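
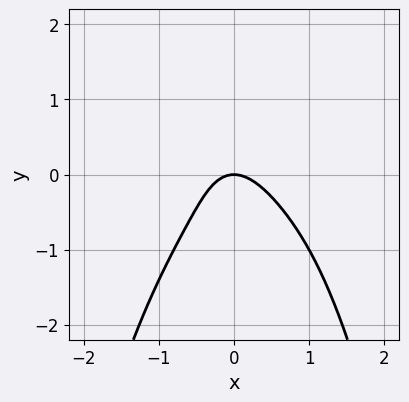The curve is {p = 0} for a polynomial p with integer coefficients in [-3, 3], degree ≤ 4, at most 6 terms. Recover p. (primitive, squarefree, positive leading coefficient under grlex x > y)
2*x^2*y^2 + 2*y^3 + 3*x^2 + x*y + 2*y

deg p = 4. A generic line meets the curve in up to 4 points.
From the visible intercepts: it meets the x-axis at x = 0 (among the integer gridlines); it crosses the y-axis at the gridline y = 0.
Assembling these constraints gives the stated polynomial.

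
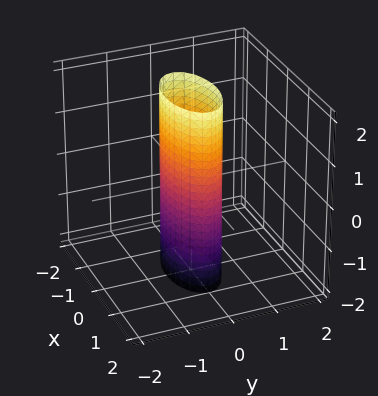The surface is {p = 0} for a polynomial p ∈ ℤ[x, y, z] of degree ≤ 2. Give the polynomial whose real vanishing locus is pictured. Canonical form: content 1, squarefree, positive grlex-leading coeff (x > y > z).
x^2 + 3*y^2 - 1

1. deg p = 2.
2. Symmetries: the x ↦ −x reflection is a symmetry, so x appears only in even powers; the z ↦ −z reflection is a symmetry, so z appears only in even powers; the y ↦ −y reflection is a symmetry, so y appears only in even powers.
3. Reading off the gridlines: among the integer gridlines, it crosses the x-axis at x ∈ {-1, 1}; it misses every integer gridline on the z-axis.
4. Matching integer coefficients to the picture gives p.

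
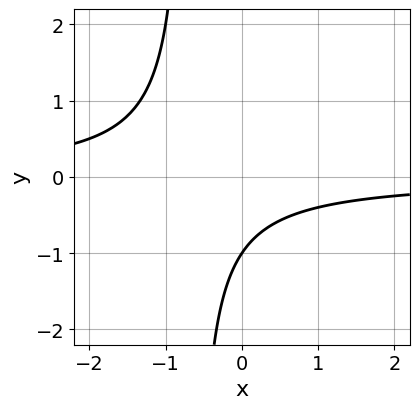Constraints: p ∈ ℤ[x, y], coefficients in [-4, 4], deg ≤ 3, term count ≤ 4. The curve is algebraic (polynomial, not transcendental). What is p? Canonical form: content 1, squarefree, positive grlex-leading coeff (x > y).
1. deg p = 2. No degree-1 curve has this shape.
2. Checking where it meets the axes: it crosses the y-axis at the gridline y = -1; it misses every integer gridline on the x-axis.
3. Fitting integer coefficients to these (and the overall shape) gives p.

3*x*y + 2*y + 2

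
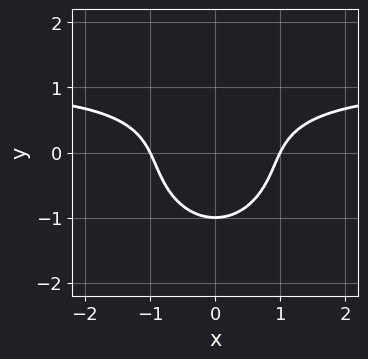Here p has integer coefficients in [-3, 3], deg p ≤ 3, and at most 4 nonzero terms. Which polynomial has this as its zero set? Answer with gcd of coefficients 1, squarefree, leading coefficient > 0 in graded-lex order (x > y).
x^2*y + y^3 - x^2 + 1

First, the degree is 3 — a generic line meets the curve in up to 3 points.
Next, symmetries: mirror symmetry x ↦ −x ⇒ only even powers of x.
Then, checking where it meets the axes: it crosses the y-axis at the gridline y = -1; the x-axis gridline crossings are at x ∈ {-1, 1}.
Finally, the integer polynomial consistent with all of this is the stated p.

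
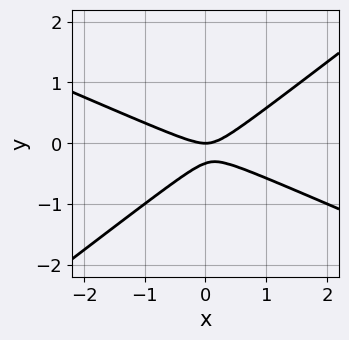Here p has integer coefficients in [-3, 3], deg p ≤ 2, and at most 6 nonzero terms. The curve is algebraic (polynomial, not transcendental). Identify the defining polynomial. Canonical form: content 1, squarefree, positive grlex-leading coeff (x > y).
x^2 + x*y - 3*y^2 - y

1. Degree: no degree-1 curve has this shape, so deg p = 2.
2. From the visible intercepts: one y-axis crossing is at y = 0; one x-axis crossing is at x = 0.
3. These observations pin down the coefficients.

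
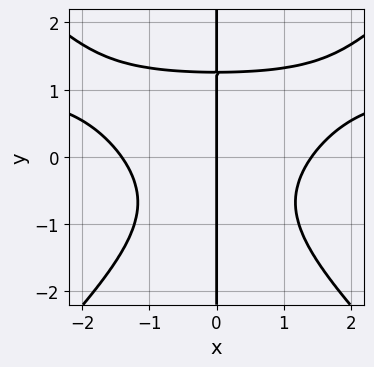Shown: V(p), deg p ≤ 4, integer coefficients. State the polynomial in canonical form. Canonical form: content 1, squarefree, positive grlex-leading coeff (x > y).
1. Degree: no degree-3 curve has this shape, so deg p = 4.
2. Observable constraints: one x-axis crossing is at x = 0; the visible y-axis segment lies entirely on the curve.
3. Fitting integer coefficients to these (and the overall shape) gives p.

x^3*y - x*y^3 - x^3 + 2*x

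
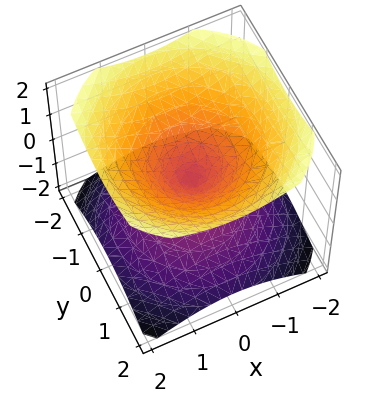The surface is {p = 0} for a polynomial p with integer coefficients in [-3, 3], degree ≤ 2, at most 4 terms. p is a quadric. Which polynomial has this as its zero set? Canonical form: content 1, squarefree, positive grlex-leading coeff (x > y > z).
2*x^2 + 2*y^2 - 3*z^2

First, there are 2 components. Treating them together as one polynomial.
Next, the degree is 2 — two nappes meeting at a single point; a quadric.
Next, symmetries: it's symmetric under z → −z, forcing even powers of z; the z-axis is an axis of rotation, so x and y enter only as x² + y².
Next, reading off the gridlines: it meets the x-axis at x = 0 (among the integer gridlines); one z-axis crossing is at z = 0; one y-axis crossing is at y = 0; a circular section at z = 1 has radius between 1 and 2.
Finally, assembling these constraints gives the stated polynomial.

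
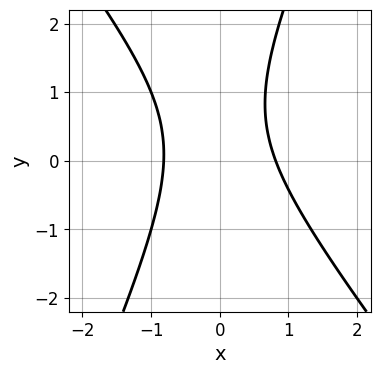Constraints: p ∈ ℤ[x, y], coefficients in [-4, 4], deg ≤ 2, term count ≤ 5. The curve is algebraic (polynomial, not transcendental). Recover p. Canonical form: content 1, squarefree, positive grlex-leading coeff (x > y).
3*x^2 + x*y - y^2 + y - 2

First, the degree is 2 — a generic line meets the curve in up to 2 points.
Next, observable constraints: no y-intercept at any integer in the box.
Finally, assembling these constraints gives the stated polynomial.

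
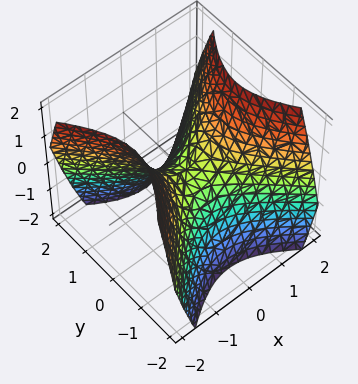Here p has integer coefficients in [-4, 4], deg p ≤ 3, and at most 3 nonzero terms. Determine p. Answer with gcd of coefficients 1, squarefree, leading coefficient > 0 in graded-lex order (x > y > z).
First, deg p = 2. A hyperbolic paraboloid; a quadric.
Then, symmetries: mirror symmetry x ↦ −x ⇒ only even powers of x; the y ↦ −y reflection is a symmetry, so y appears only in even powers.
Next, against the integer gridlines: one z-axis crossing is at z = 0; one y-axis crossing is at y = 0.
Finally, the integer polynomial consistent with all of this is the stated p.

x^2 - y^2 - z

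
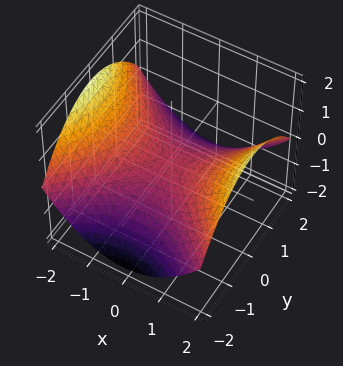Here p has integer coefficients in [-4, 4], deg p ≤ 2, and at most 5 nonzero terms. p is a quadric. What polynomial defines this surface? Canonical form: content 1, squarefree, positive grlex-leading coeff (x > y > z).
1. deg p = 2. A saddle surface; a quadric.
2. Symmetries: it's symmetric under x → −x, forcing even powers of x; the y ↦ −y reflection is a symmetry, so y appears only in even powers.
3. Checking where it meets the axes: it meets the z-axis at z = 0 (among the integer gridlines); one x-axis crossing is at x = 0; one y-axis crossing is at y = 0.
4. Matching integer coefficients to the picture gives p.

x^2 - y^2 - 3*z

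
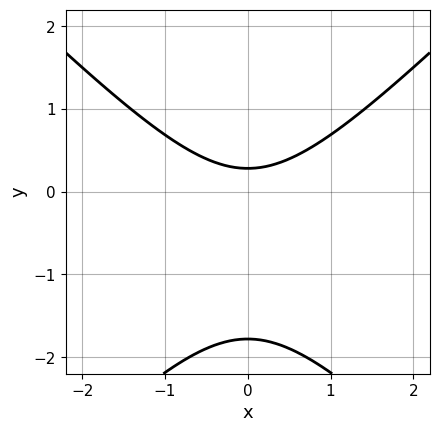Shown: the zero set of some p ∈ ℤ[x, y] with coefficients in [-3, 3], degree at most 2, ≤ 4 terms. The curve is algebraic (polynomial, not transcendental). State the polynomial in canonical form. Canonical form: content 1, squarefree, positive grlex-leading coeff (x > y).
2*x^2 - 2*y^2 - 3*y + 1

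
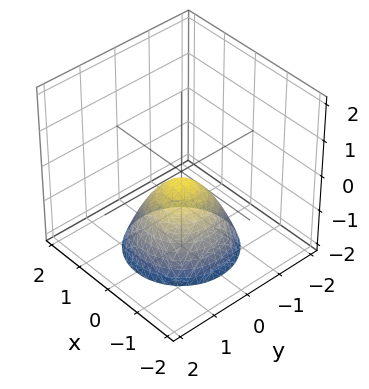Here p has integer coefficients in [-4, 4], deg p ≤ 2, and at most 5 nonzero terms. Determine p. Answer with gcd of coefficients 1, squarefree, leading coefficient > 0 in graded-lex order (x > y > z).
3*x^2 + 3*y^2 + 3*z + 1

(a) deg p = 2.
(b) Symmetries: rotational symmetry about the z-axis ⇒ p depends on x, y only through x² + y².
(c) Checking where it meets the axes: a circular section at z = -1 has radius between 0 and 1; no y-intercept at any integer in the box; no x-intercept at any integer in the box.
(d) Solving for integer coefficients yields p as stated.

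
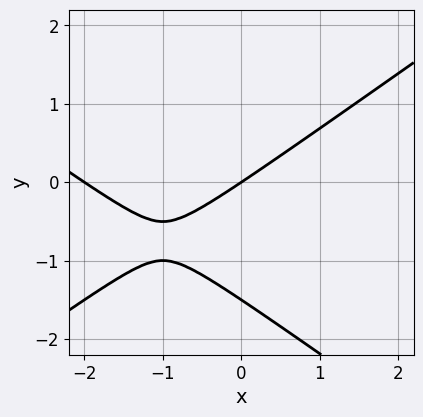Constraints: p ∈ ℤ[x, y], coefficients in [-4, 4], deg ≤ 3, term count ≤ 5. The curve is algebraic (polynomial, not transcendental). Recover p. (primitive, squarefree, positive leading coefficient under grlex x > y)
x^2 - 2*y^2 + 2*x - 3*y

1. The degree is 2 — the shape is more complex than any degree-1 curve.
2. Against the integer gridlines: one y-axis crossing is at y = 0; among the integer gridlines, it crosses the x-axis at x ∈ {-2, 0}.
3. These observations pin down the coefficients.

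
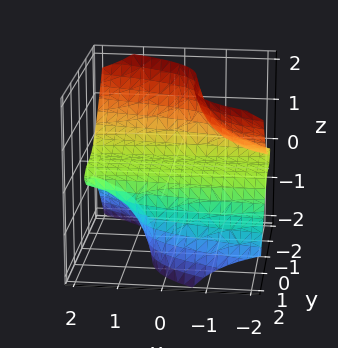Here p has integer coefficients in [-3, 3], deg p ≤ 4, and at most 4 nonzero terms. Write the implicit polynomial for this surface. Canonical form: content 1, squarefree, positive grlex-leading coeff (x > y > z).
3*x*z^2 + 2*y^3 + 3*z

First, deg p = 3. No degree-2 surface has this shape.
Next, checking where it meets the axes: every point of the x-axis in the box is on the surface; one z-axis crossing is at z = 0; it crosses the y-axis at the gridline y = 0.
Finally, these observations pin down the coefficients.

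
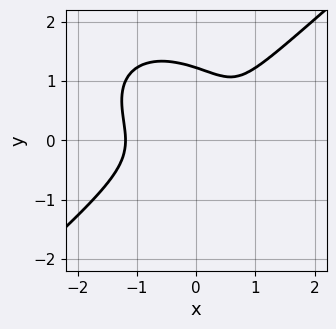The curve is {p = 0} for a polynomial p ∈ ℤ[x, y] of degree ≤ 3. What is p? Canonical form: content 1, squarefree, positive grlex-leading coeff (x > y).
1. Degree: the shape is more complex than any degree-2 curve, so deg p = 3.
2. The integer polynomial consistent with all of this is the stated p.

2*x^3 - 3*y^3 + 3*y^2 - 2*x + 1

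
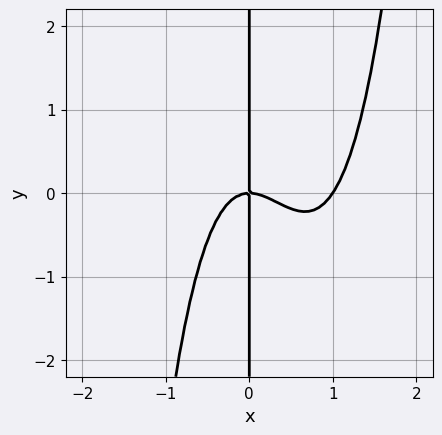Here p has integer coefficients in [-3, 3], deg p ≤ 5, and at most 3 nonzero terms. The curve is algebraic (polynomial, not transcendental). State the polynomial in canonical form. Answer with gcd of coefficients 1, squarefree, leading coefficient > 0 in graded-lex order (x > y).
3*x^4 - 3*x^3 - 2*x*y

(a) Degree: no degree-3 curve has this shape, so deg p = 4.
(b) Checking where it meets the axes: every point of the y-axis in the box is on the curve; the x-axis gridline crossings are at x ∈ {0, 1}.
(c) The integer polynomial consistent with all of this is the stated p.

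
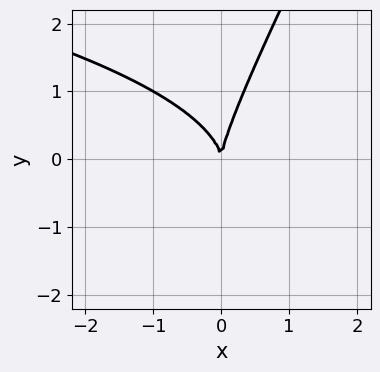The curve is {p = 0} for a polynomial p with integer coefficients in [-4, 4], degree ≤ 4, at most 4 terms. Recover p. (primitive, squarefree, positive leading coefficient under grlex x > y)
2*x*y^2 - y^3 + 3*x^2

First, degree: the shape is more complex than any degree-2 curve, so deg p = 3.
Then, from the visible intercepts: it meets the x-axis at x = 0 (among the integer gridlines); it crosses the y-axis at the gridline y = 0.
Finally, these observations pin down the coefficients.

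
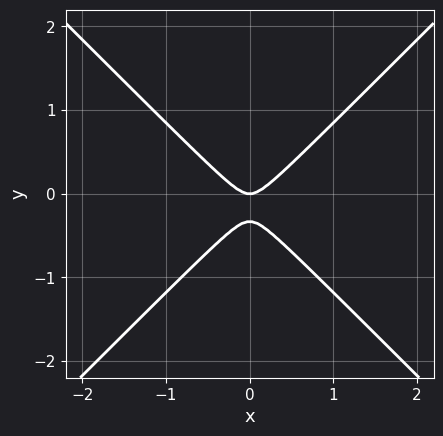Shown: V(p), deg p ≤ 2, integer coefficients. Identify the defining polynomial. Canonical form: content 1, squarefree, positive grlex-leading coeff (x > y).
1. deg p = 2.
2. Symmetries: mirror symmetry x ↦ −x ⇒ only even powers of x.
3. From the axis intercepts and sections: one y-axis crossing is at y = 0; one x-axis crossing is at x = 0.
4. Together with the visible shape, these determine p as stated.

3*x^2 - 3*y^2 - y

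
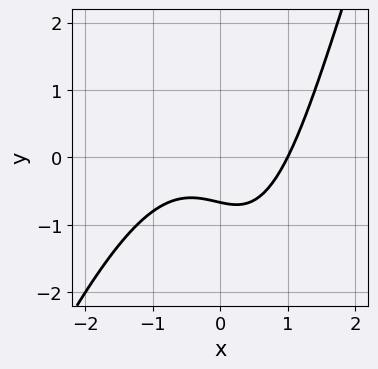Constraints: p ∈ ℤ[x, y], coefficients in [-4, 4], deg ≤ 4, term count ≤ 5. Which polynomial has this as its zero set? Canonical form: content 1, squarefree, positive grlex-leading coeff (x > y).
2*x^3 - x^2*y + x*y - 3*y - 2

First, degree: a generic line meets the curve in up to 3 points, so deg p = 3.
Then, observable constraints: one x-axis crossing is at x = 1.
Finally, assembling these constraints gives the stated polynomial.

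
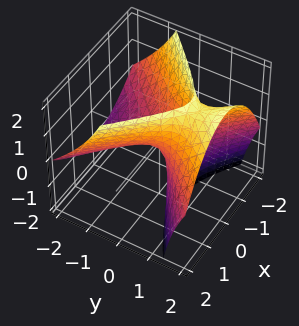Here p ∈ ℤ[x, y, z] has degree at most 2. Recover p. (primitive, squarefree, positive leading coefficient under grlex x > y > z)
deg p = 2.
Reading off the gridlines: one x-axis crossing is at x = 0; it meets the z-axis at z = 0 (among the integer gridlines); it crosses the y-axis at the gridline y = 0.
These observations pin down the coefficients.

2*x^2 - 2*y^2 + 3*y*z - 2*z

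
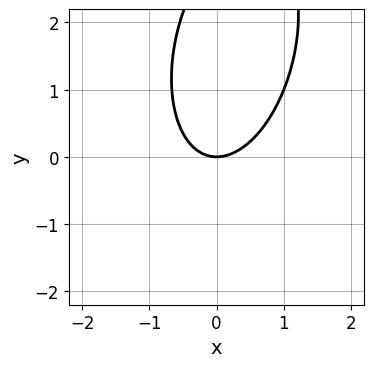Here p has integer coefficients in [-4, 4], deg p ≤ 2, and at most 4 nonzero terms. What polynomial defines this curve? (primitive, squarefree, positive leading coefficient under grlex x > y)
3*x^2 - x*y + y^2 - 3*y

deg p = 2. The shape is more complex than any degree-1 curve.
Checking where it meets the axes: it meets the x-axis at x = 0 (among the integer gridlines); it meets the y-axis at y = 0 (among the integer gridlines).
Together with the visible shape, these determine p as stated.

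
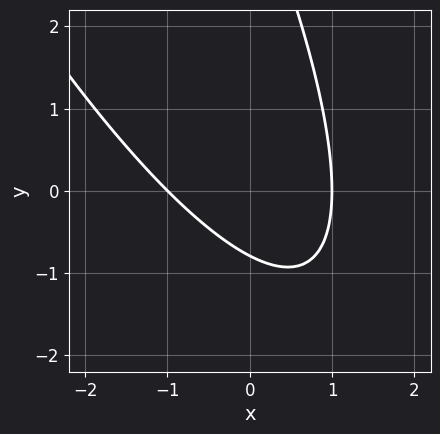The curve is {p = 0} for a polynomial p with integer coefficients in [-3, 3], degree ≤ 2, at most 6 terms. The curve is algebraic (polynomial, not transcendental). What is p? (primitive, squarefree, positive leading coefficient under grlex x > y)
3*x^2 + 3*x*y + y^2 - 3*y - 3

(a) deg p = 2.
(b) Observable constraints: the x-axis gridline crossings are at x ∈ {-1, 1}.
(c) The integer polynomial consistent with all of this is the stated p.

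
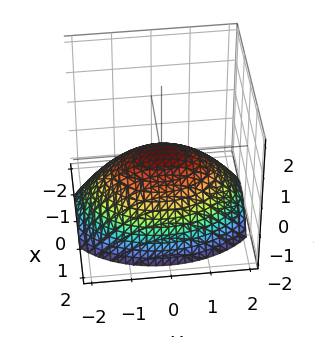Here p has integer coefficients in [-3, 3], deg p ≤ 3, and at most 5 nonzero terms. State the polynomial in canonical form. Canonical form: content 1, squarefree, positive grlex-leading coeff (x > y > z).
(a) The degree is 2 — a single bowl opening along one axis; a quadric.
(b) Symmetries: mirror symmetry x ↦ −x ⇒ only even powers of x; mirror symmetry y ↦ −y ⇒ only even powers of y.
(c) Reading off the gridlines: it crosses the x-axis at the gridline x = 0; it crosses the z-axis at the gridline z = 0; one y-axis crossing is at y = 0.
(d) Together with the visible shape, these determine p as stated.

2*x^2 + y^2 + 3*z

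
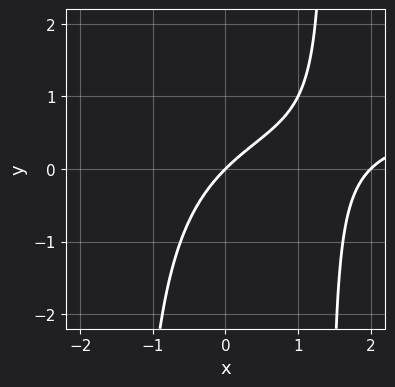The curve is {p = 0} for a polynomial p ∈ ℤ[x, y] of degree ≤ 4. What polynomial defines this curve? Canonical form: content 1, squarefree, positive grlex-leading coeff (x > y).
x^2*y - x^2 + 2*x - 2*y

First, deg p = 3. No degree-2 curve has this shape.
Then, from the visible intercepts: one y-axis crossing is at y = 0; among the integer gridlines, it crosses the x-axis at x ∈ {0, 2}.
Finally, fitting integer coefficients to these (and the overall shape) gives p.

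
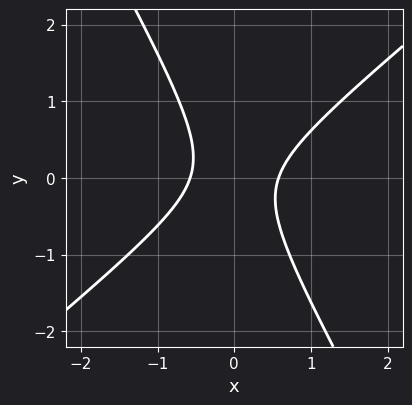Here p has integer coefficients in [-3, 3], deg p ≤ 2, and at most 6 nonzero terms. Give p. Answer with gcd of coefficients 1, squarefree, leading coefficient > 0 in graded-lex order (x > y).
3*x^2 - 2*x*y - 2*y^2 - 1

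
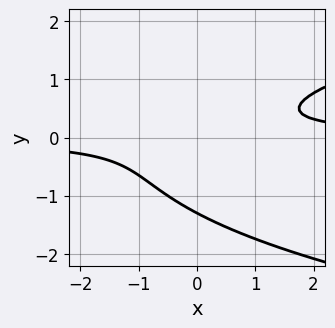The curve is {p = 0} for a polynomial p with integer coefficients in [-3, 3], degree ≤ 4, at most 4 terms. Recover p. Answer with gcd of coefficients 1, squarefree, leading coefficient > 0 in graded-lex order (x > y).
(a) deg p = 3. The shape is more complex than any degree-2 curve.
(b) Reading off the gridlines: no x-intercept at any integer in the box.
(c) Putting this together gives p.

2*y^3 - 2*x*y + 2*y^2 + 1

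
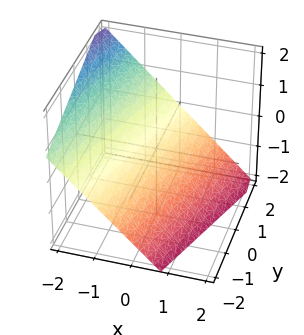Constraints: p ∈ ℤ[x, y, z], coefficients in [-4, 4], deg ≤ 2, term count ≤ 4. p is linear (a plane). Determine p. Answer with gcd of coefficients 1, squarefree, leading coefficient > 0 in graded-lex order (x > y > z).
3*x - y + 3*z + 2

(a) deg p = 1.
(b) Reading off the gridlines: it crosses the y-axis at the gridline y = 2.
(c) Matching integer coefficients to the picture gives p.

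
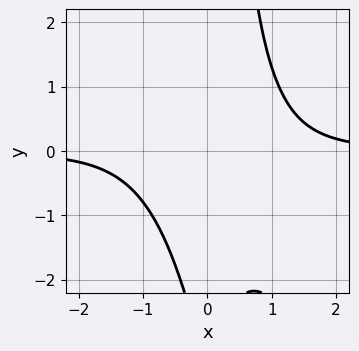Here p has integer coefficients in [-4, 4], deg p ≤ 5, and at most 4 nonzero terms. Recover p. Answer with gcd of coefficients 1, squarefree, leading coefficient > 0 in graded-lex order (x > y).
1. The degree is 4 — no degree-3 curve has this shape.
2. Checking where it meets the axes: no x-intercept at any integer in the box; the curve avoids every integer y-axis point in the box.
3. Putting this together gives p.

2*x^3*y + x^2*y^2 - y - 3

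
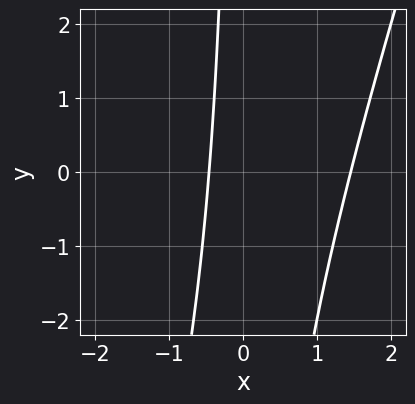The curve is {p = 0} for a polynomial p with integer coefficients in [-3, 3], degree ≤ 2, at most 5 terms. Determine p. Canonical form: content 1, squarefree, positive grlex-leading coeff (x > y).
1. The degree is 2 — no degree-1 curve has this shape.
2. Checking where it meets the axes: no y-intercept at any integer in the box.
3. Assembling these constraints gives the stated polynomial.

3*x^2 - x*y - 3*x - 2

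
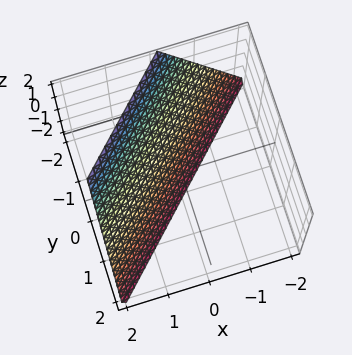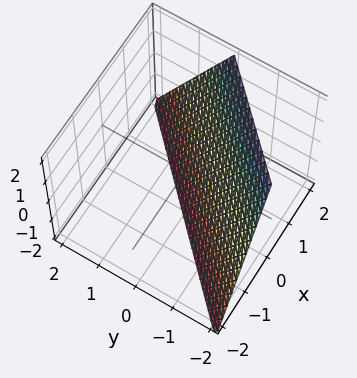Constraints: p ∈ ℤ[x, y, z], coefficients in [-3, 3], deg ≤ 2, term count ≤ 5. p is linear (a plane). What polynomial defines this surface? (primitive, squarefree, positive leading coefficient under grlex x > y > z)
(a) The degree is 1 — every cross-section is a straight line — this is a plane.
(b) Checking where it meets the axes: one x-axis crossing is at x = 1; it crosses the y-axis at the gridline y = -1; it meets the z-axis at z = -2 (among the integer gridlines).
(c) These observations pin down the coefficients.

2*x - 2*y - z - 2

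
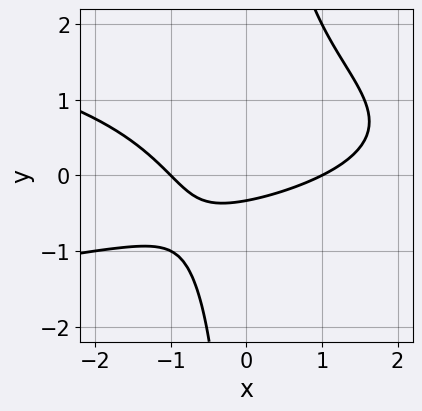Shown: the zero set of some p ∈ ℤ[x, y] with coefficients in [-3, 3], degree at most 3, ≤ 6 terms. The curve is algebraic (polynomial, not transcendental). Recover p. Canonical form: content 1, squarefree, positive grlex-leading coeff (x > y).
2*x*y^2 + x^2 - x*y - 3*y - 1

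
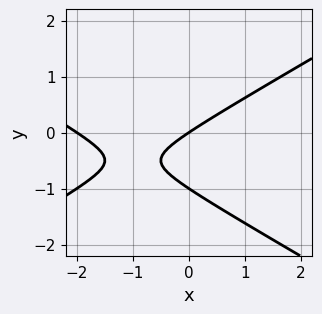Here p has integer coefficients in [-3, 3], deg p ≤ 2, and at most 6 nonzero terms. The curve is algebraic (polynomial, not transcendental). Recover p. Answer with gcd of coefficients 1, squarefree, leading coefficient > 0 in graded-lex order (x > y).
x^2 - 3*y^2 + 2*x - 3*y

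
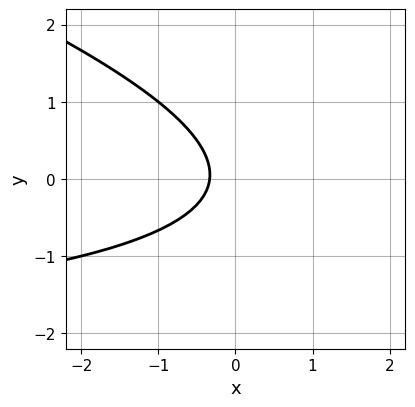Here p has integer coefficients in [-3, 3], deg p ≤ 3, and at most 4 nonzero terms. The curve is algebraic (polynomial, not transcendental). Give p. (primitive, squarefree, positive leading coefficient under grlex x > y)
First, degree: the shape is more complex than any degree-1 curve, so deg p = 2.
Then, reading off the gridlines: no y-intercept at any integer in the box.
Finally, fitting integer coefficients to these (and the overall shape) gives p.

x*y + 3*y^2 + 3*x + 1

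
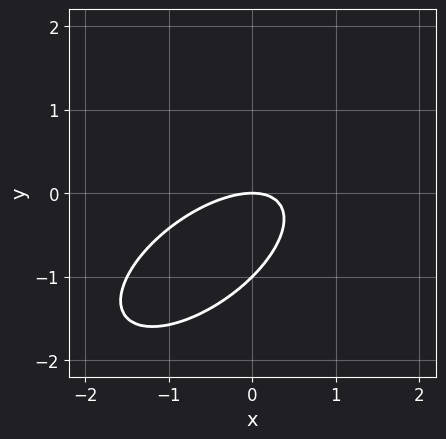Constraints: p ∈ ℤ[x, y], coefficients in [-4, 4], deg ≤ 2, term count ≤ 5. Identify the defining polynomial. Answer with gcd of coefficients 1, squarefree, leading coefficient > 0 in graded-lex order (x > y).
2*x^2 - 3*x*y + 3*y^2 + 3*y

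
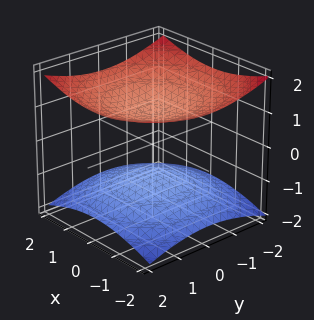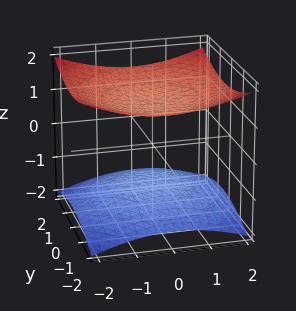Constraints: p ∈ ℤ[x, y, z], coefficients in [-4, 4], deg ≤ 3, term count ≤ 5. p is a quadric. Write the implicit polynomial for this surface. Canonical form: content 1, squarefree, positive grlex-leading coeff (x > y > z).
x^2 + y^2 - 3*z^2 + 3

1. I count 2 distinct pieces. Treating them together as one polynomial.
2. deg p = 2. Two sheets facing apart; a quadric.
3. Symmetries: mirror symmetry z ↦ −z ⇒ only even powers of z; every cross-section ⟂ z is a circle, so x, y appear only via x² + y².
4. Checking where it meets the axes: no y-intercept at any integer in the box; the z-axis gridline crossings are at z ∈ {-1, 1}.
5. Matching integer coefficients to the picture gives p.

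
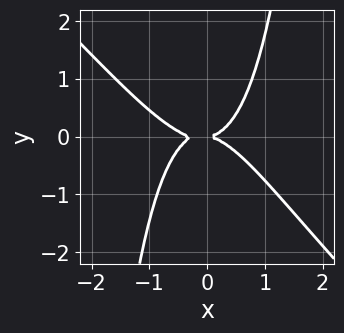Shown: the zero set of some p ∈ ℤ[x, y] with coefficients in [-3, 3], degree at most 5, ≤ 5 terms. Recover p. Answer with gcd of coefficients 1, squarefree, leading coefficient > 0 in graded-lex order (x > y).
The degree is 4 — a generic line meets the curve in up to 4 points.
From the axis intercepts and sections: it crosses the y-axis at the gridline y = 0; it meets the x-axis at x = 0 (among the integer gridlines).
Putting this together gives p.

3*x^4 + 3*x^3*y + x^3 - 3*y^2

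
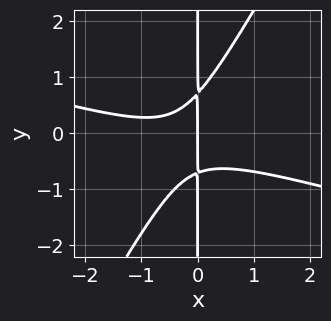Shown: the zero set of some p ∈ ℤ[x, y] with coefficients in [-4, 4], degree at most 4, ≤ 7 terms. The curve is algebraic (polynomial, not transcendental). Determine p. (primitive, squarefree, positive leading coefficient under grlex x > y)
1. The degree is 3 — no degree-2 curve has this shape.
2. Checking where it meets the axes: it meets the x-axis at x = 0 (among the integer gridlines); the visible y-axis segment lies entirely on the curve.
3. Together with the visible shape, these determine p as stated.

x^3 + 3*x^2*y - 2*x*y^2 + x^2 + x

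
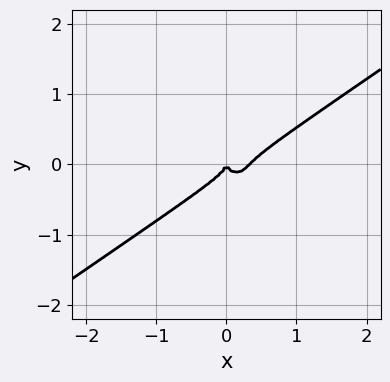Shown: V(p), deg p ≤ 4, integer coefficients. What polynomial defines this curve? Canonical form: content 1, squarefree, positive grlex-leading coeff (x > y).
3*x^3 - 3*x^2*y - 3*y^3 - x^2

1. deg p = 3. The shape is more complex than any degree-2 curve.
2. Against the integer gridlines: it meets the x-axis at x = 0 (among the integer gridlines); one y-axis crossing is at y = 0.
3. These observations pin down the coefficients.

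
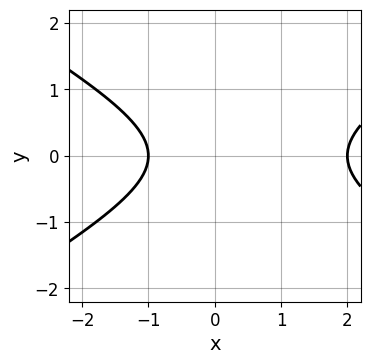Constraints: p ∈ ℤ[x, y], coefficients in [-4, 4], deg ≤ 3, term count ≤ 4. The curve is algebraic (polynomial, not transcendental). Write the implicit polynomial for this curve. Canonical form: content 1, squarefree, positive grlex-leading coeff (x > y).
1. The degree is 2 — a generic line meets the curve in up to 2 points.
2. Symmetries: mirror symmetry y ↦ −y ⇒ only even powers of y.
3. Reading off the gridlines: the curve avoids every integer y-axis point in the box; the x-axis gridline crossings are at x ∈ {-1, 2}.
4. Solving for integer coefficients yields p as stated.

x^2 - 3*y^2 - x - 2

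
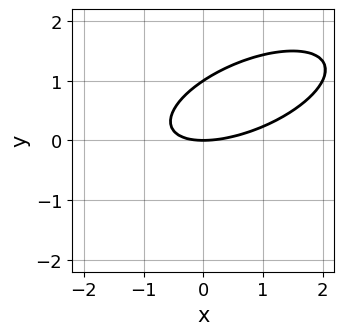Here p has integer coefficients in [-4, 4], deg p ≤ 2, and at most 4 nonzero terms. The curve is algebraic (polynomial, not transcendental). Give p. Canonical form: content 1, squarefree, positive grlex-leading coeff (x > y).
x^2 - 2*x*y + 3*y^2 - 3*y

First, deg p = 2. No degree-1 curve has this shape.
Then, from the visible intercepts: one x-axis crossing is at x = 0; the y-axis gridline crossings are at y ∈ {0, 1}.
Finally, fitting integer coefficients to these (and the overall shape) gives p.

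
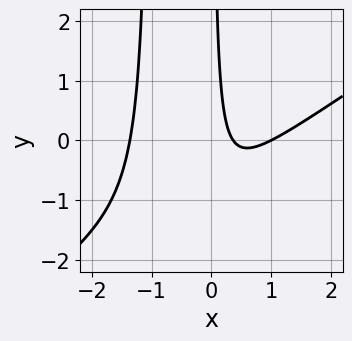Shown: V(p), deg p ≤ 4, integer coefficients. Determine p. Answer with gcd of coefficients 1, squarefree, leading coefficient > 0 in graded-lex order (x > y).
(a) deg p = 3. No degree-2 curve has this shape.
(b) From the axis intercepts and sections: one x-axis crossing is at x = 1; it misses every integer gridline on the y-axis.
(c) Together with the visible shape, these determine p as stated.

2*x^3 - 3*x^2*y - 3*x*y - 3*x + 1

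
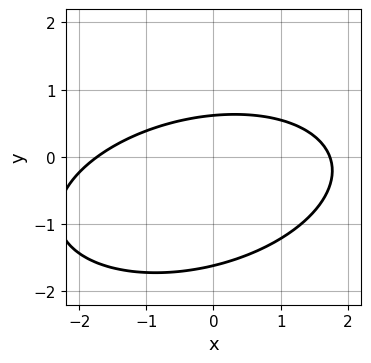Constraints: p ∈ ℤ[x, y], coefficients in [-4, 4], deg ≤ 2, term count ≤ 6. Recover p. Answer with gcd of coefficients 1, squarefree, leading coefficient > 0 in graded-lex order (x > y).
1. Degree: a generic line meets the curve in up to 2 points, so deg p = 2.
2. Matching integer coefficients to the picture gives p.

x^2 - x*y + 3*y^2 + 3*y - 3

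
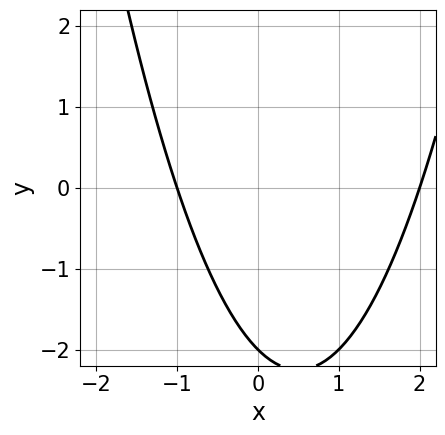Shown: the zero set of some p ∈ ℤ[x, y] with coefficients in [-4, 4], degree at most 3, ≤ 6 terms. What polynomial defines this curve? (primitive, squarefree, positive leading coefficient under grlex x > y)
x^2 - x - y - 2

(a) The degree is 2 — the shape is more complex than any degree-1 curve.
(b) Checking where it meets the axes: it crosses the y-axis at the gridline y = -2; the x-axis gridline crossings are at x ∈ {-1, 2}.
(c) Fitting integer coefficients to these (and the overall shape) gives p.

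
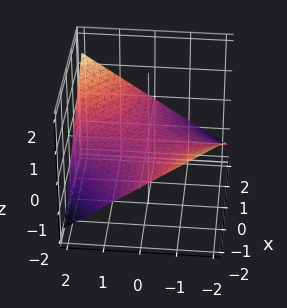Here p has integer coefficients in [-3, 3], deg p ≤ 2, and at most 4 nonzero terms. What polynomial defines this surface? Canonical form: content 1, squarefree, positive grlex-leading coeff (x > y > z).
(a) Degree: a saddle surface; a quadric, so deg p = 2.
(b) Checking where it meets the axes: it crosses the z-axis at the gridline z = 0; the visible y-axis segment lies entirely on the surface.
(c) Matching integer coefficients to the picture gives p. Check: (2, 0, 0) on the x-axis lies on the surface, and p(2, 0, 0) = 0. ✓

x*y - 3*z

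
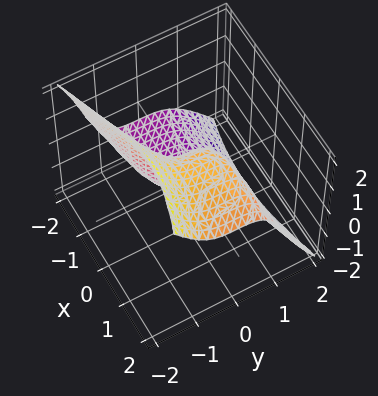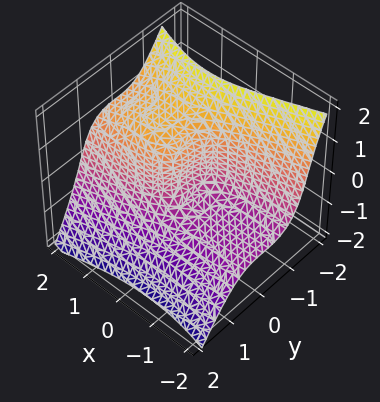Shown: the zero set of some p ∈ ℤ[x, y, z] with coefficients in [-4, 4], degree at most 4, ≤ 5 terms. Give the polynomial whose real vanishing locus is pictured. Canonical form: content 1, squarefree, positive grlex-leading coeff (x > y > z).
1. The degree is 3 — the shape is more complex than any degree-2 surface.
2. Observable constraints: it crosses the y-axis at the gridline y = 0; it crosses the x-axis at the gridline x = 0; the z-axis gridline crossings are at z ∈ {0, 1}.
3. Fitting integer coefficients to these (and the overall shape) gives p.

x^2*z + 3*y^3 + z^3 - z^2 - 2*x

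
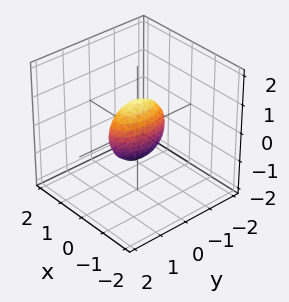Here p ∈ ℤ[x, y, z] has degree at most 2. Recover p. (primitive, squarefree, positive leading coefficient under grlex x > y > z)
3*x^2 + y^2 + z^2 - 1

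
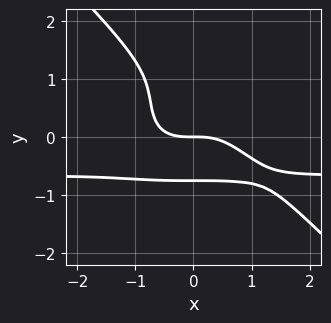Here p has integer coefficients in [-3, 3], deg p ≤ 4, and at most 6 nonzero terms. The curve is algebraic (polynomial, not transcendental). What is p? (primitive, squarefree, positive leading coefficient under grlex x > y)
3*x^3*y + 3*y^4 + 2*x^3 - 3*y^3 + 3*y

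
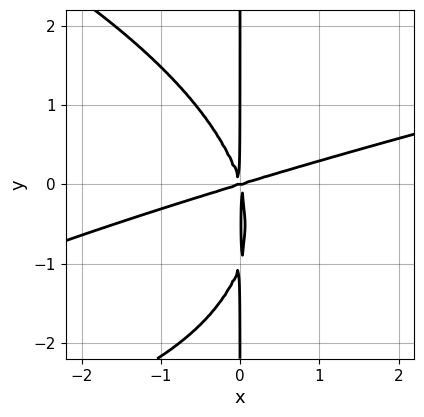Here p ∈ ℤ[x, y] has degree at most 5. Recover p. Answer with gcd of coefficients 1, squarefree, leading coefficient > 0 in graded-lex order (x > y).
x*y^3 - x^3 + 3*x^2*y + x*y^2

deg p = 4. The shape is more complex than any degree-3 curve.
Checking where it meets the axes: every point of the y-axis in the box is on the curve; it crosses the x-axis at the gridline x = 0.
Together with the visible shape, these determine p as stated.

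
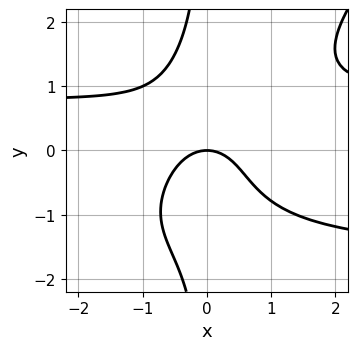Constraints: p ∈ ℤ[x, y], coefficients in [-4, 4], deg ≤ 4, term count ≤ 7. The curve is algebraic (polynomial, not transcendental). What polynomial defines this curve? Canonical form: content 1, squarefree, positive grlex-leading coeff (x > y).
2*x^2*y^2 - 2*x*y^3 + 2*x^2*y - 3*x^2 - 3*y

First, the degree is 4 — a generic line meets the curve in up to 4 points.
Next, against the integer gridlines: it crosses the x-axis at the gridline x = 0; one y-axis crossing is at y = 0.
Finally, solving for integer coefficients yields p as stated.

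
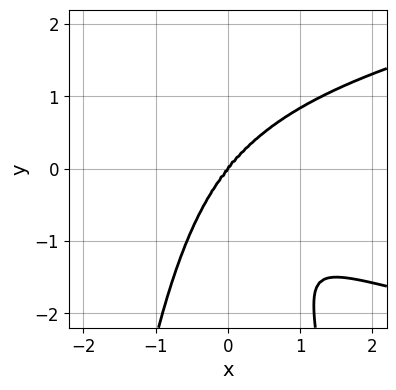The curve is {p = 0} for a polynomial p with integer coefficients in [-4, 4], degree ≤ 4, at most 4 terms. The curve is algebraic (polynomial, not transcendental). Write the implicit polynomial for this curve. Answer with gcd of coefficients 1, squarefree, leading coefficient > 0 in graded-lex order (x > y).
(a) deg p = 4. No degree-3 curve has this shape.
(b) From the axis intercepts and sections: it meets the x-axis at x = 0 (among the integer gridlines); one y-axis crossing is at y = 0.
(c) Matching integer coefficients to the picture gives p.

2*x^2*y^2 - 2*x^3 + y^3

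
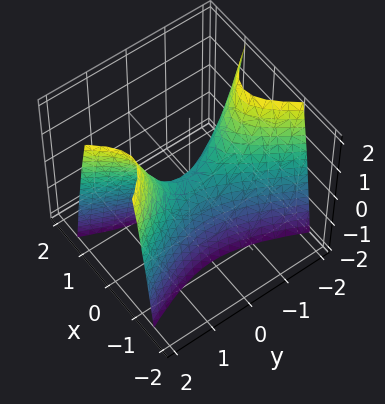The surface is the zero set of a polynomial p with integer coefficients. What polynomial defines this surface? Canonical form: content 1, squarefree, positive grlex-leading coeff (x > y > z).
First, the degree is 2 — a saddle surface; a quadric.
Next, symmetries: mirror symmetry y ↦ −y ⇒ only even powers of y; mirror symmetry x ↦ −x ⇒ only even powers of x.
Next, checking where it meets the axes: one y-axis crossing is at y = 0; it meets the z-axis at z = 0 (among the integer gridlines); it meets the x-axis at x = 0 (among the integer gridlines).
Finally, assembling these constraints gives the stated polynomial.

3*x^2 - y^2 + z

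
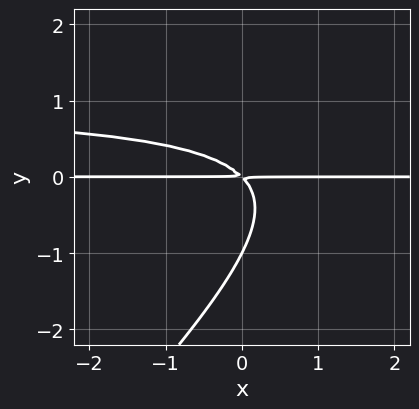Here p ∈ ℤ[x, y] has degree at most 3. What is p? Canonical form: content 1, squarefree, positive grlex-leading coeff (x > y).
First, deg p = 3. A generic line meets the curve in up to 3 points.
Then, checking where it meets the axes: it crosses the y-axis at the gridline y = -1; every point of the x-axis in the box is on the curve.
Finally, fitting integer coefficients to these (and the overall shape) gives p.

x*y^2 - y^3 - x*y - y^2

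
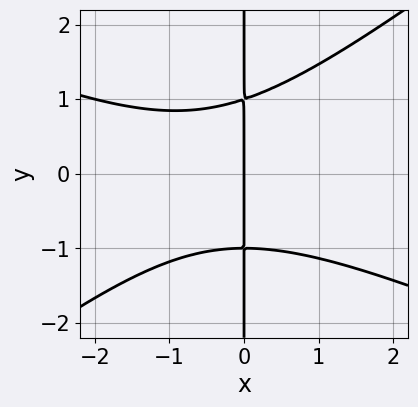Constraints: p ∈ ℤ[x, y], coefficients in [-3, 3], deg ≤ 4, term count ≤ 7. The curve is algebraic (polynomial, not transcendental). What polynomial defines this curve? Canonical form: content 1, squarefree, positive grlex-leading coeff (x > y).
x^3 + x^2*y - 3*x*y^2 + x^2 + 3*x

1. deg p = 3.
2. Checking where it meets the axes: one x-axis crossing is at x = 0; the visible y-axis segment lies entirely on the curve.
3. Assembling these constraints gives the stated polynomial.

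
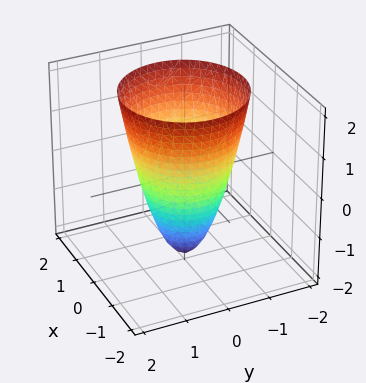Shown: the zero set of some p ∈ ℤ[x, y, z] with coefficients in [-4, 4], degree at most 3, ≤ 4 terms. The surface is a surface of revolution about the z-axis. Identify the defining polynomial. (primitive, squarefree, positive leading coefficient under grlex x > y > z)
1. The degree is 2 — no degree-1 surface has this shape.
2. Symmetries: the z-axis is an axis of rotation, so x and y enter only as x² + y².
3. Reading off the gridlines: among the integer gridlines, it crosses the y-axis at y ∈ {-1, 1}; one z-axis crossing is at z = -2; a circular section at z = 0 has radius exactly 1; the x-axis gridline crossings are at x ∈ {-1, 1}.
4. These observations pin down the coefficients.

2*x^2 + 2*y^2 - z - 2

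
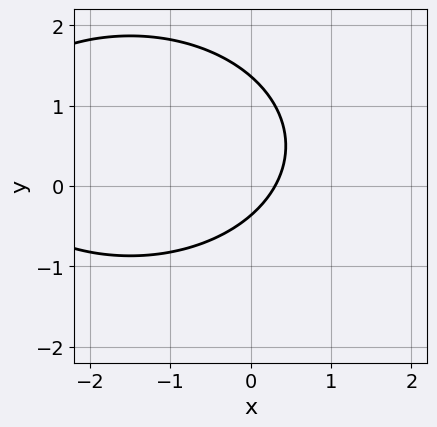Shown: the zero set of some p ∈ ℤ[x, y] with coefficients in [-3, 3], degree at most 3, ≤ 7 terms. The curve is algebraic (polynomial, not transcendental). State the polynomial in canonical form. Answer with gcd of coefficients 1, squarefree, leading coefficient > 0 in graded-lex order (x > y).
(a) The degree is 2 — the shape is more complex than any degree-1 curve.
(b) Putting this together gives p.

x^2 + 2*y^2 + 3*x - 2*y - 1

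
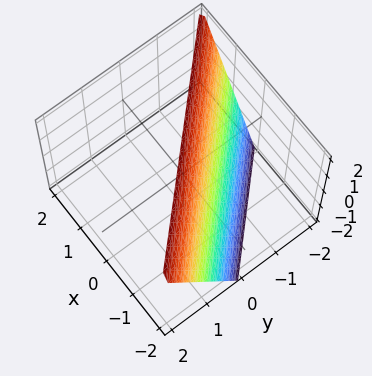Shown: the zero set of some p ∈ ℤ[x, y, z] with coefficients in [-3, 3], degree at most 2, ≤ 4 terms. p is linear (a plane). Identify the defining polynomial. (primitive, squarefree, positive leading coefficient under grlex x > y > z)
2*x + 2*y - z + 2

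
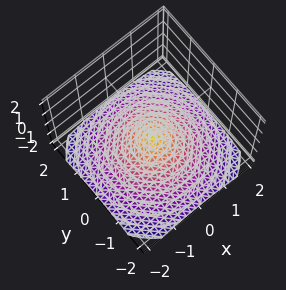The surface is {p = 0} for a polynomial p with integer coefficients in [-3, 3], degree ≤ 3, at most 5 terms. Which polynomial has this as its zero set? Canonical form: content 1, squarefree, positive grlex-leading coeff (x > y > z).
2*z^3 + 3*x^2 + 3*y^2

First, deg p = 3. A generic line meets the surface in up to 3 points.
Next, from the axis intercepts and sections: one y-axis crossing is at y = 0; it meets the x-axis at x = 0 (among the integer gridlines).
Finally, the integer polynomial consistent with all of this is the stated p.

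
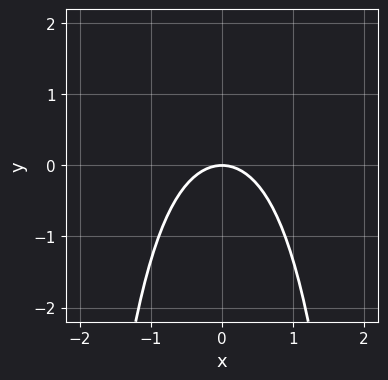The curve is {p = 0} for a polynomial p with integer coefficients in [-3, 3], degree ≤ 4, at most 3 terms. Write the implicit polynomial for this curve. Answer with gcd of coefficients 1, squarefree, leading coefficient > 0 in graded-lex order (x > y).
x^4 + 3*x^2 + 3*y

Degree: a generic line meets the curve in up to 4 points, so deg p = 4.
Symmetries: mirror symmetry x ↦ −x ⇒ only even powers of x.
Checking where it meets the axes: one y-axis crossing is at y = 0; it crosses the x-axis at the gridline x = 0.
These observations pin down the coefficients.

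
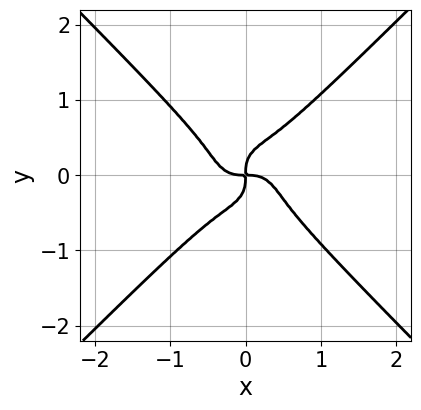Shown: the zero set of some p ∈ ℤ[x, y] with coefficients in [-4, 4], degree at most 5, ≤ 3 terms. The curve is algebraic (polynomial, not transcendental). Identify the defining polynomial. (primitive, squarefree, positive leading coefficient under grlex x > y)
First, deg p = 4. The shape is more complex than any degree-3 curve.
Next, against the integer gridlines: it meets the x-axis at x = 0 (among the integer gridlines); it crosses the y-axis at the gridline y = 0.
Finally, fitting integer coefficients to these (and the overall shape) gives p.

3*x^4 - 3*y^4 + x*y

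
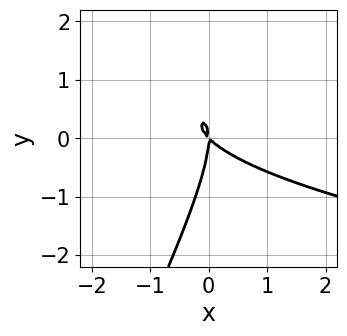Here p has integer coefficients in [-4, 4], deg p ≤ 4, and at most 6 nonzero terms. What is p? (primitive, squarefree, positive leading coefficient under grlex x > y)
Degree: no degree-2 curve has this shape, so deg p = 3.
Reading off the gridlines: it meets the y-axis at y = 0 (among the integer gridlines); one x-axis crossing is at x = 0.
Putting this together gives p.

2*x*y^2 - y^3 - 2*x^2 - 2*x*y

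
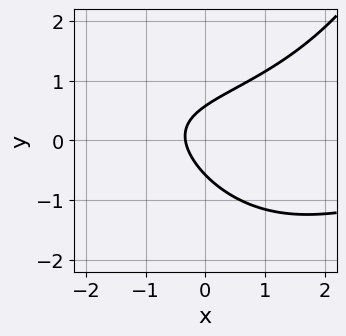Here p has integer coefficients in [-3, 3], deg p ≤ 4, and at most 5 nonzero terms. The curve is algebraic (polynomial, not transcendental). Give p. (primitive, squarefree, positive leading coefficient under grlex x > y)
First, deg p = 3. No degree-2 curve has this shape.
Finally, solving for integer coefficients yields p as stated.

x^2*y - x*y - 3*y^2 + 3*x + 1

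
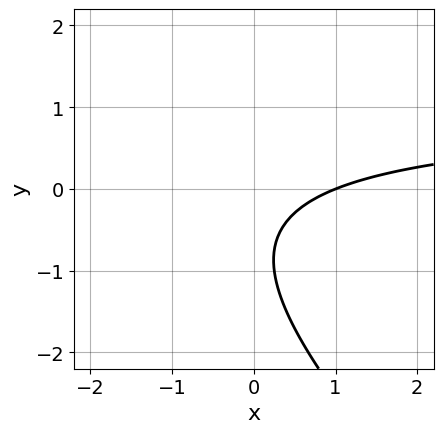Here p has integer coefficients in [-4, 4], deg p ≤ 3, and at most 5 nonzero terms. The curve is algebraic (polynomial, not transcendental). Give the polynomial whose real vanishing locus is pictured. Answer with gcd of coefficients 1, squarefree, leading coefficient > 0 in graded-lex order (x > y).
2*x*y + 2*y^2 - 2*x + 3*y + 2

First, deg p = 2. The shape is more complex than any degree-1 curve.
Next, against the integer gridlines: it misses every integer gridline on the y-axis; one x-axis crossing is at x = 1.
Finally, these observations pin down the coefficients.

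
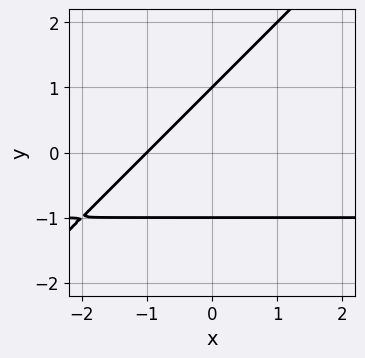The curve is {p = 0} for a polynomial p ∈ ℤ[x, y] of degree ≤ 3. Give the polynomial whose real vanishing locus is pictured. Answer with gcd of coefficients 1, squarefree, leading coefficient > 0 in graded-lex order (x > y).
1. deg p = 2. The shape is more complex than any degree-1 curve.
2. Reading off the gridlines: among the integer gridlines, it crosses the y-axis at y ∈ {-1, 1}; it meets the x-axis at x = -1 (among the integer gridlines).
3. These observations pin down the coefficients.

x*y - y^2 + x + 1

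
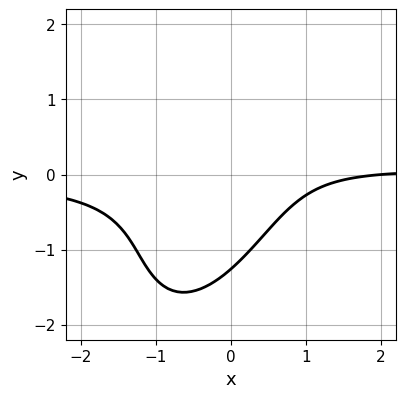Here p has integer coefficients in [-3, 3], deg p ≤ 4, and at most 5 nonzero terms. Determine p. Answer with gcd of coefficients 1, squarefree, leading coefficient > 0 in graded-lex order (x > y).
First, deg p = 3. No degree-2 curve has this shape.
Next, from the visible intercepts: it meets the x-axis at x = 2 (among the integer gridlines).
Finally, matching integer coefficients to the picture gives p.

3*x^2*y - 2*x*y^2 + y^3 - x + 2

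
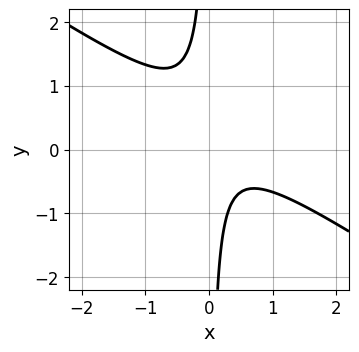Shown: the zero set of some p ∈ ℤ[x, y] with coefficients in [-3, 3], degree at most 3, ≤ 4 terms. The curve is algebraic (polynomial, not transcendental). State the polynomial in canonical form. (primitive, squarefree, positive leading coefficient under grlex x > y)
1. deg p = 2. No degree-1 curve has this shape.
2. From the axis intercepts and sections: it misses every integer gridline on the y-axis; it misses every integer gridline on the x-axis.
3. Putting this together gives p.

2*x^2 + 3*x*y - x + 1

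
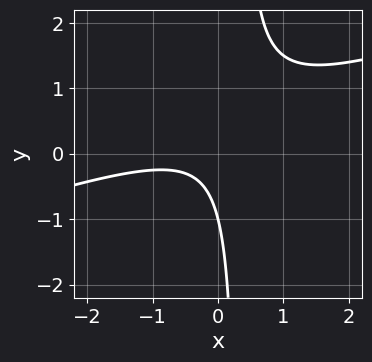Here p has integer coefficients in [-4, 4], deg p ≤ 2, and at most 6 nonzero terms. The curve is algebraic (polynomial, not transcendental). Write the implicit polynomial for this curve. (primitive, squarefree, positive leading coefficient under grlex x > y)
Degree: the shape is more complex than any degree-1 curve, so deg p = 2.
From the axis intercepts and sections: the curve avoids every integer x-axis point in the box; it meets the y-axis at y = -1 (among the integer gridlines).
Putting this together gives p.

x^2 - 3*x*y + x + y + 1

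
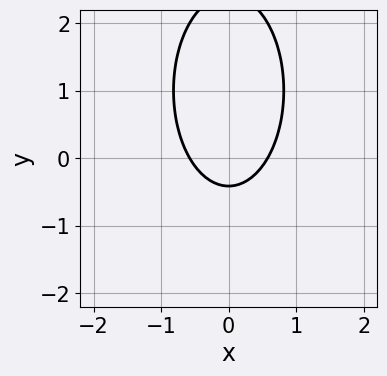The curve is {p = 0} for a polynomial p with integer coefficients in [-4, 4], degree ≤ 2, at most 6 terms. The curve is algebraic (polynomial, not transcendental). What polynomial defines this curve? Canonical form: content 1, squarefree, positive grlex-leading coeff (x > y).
Degree: the shape is more complex than any degree-1 curve, so deg p = 2.
Symmetries: it's symmetric under x → −x, forcing even powers of x.
Assembling these constraints gives the stated polynomial.

3*x^2 + y^2 - 2*y - 1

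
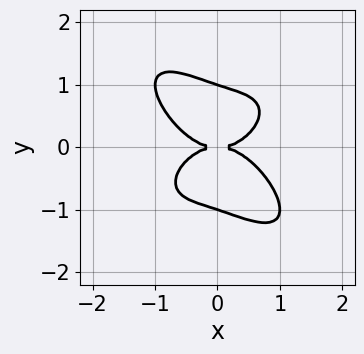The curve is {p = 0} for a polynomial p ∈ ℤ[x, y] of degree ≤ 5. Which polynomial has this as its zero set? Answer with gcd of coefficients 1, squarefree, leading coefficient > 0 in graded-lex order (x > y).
2*x^4 + 2*x*y^3 + 3*y^4 - 3*y^2

First, deg p = 4. No degree-3 curve has this shape.
Then, from the axis intercepts and sections: one x-axis crossing is at x = 0; the y-axis gridline crossings are at y ∈ {-1, 0, 1}.
Finally, assembling these constraints gives the stated polynomial.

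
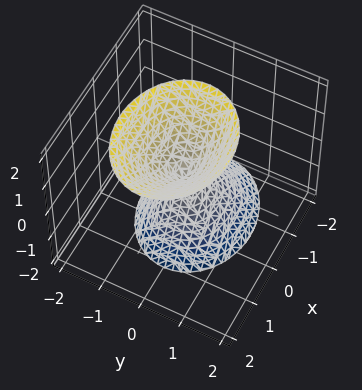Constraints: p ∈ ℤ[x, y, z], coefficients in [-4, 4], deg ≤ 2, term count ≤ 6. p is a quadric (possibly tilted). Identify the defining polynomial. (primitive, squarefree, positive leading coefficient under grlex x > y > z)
The picture has 2 separate pieces.
The degree is 2 — the shape is more complex than any degree-1 surface.
Observable constraints: it meets the y-axis at y = 0 (among the integer gridlines); one z-axis crossing is at z = 0; it crosses the x-axis at the gridline x = 0.
Assembling these constraints gives the stated polynomial.

2*x^2 - x*z + 3*y^2 - z^2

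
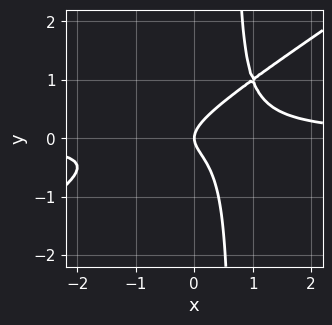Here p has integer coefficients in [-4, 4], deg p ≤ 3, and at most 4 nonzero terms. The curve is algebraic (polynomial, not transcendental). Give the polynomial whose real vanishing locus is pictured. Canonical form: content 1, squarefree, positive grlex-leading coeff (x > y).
(a) Degree: the shape is more complex than any degree-2 curve, so deg p = 3.
(b) Checking where it meets the axes: it meets the x-axis at x = 0 (among the integer gridlines); it meets the y-axis at y = 0 (among the integer gridlines).
(c) The integer polynomial consistent with all of this is the stated p.

2*x^2*y - 3*x*y^2 + 2*y^2 - x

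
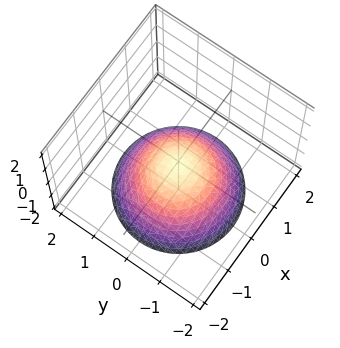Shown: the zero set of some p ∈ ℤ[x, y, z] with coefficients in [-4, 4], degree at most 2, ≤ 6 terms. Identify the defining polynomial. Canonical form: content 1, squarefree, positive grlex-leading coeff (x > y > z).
1. The degree is 2 — no degree-1 surface has this shape.
2. By symmetry, every cross-section ⟂ z is a circle, so x, y appear only via x² + y².
3. From the axis intercepts and sections: no x-intercept at any integer in the box; a circular section at z = -1 has radius exactly 1; it misses every integer gridline on the y-axis.
4. Assembling these constraints gives the stated polynomial.

2*x^2 + 2*y^2 + 3*z + 1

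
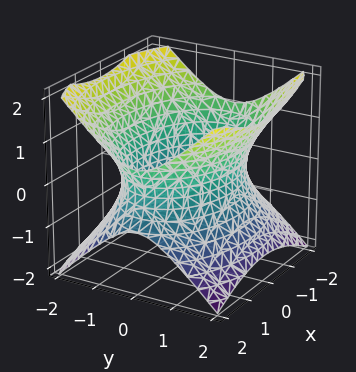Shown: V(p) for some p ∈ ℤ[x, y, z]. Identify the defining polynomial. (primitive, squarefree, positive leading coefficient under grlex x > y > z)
1. deg p = 2. An hourglass — one-sheet hyperboloid; a quadric.
2. Symmetries: the x ↦ −x reflection is a symmetry, so x appears only in even powers; it's symmetric under z → −z, forcing even powers of z; the y ↦ −y reflection is a symmetry, so y appears only in even powers.
3. From the visible intercepts: no z-intercept at any integer in the box.
4. The integer polynomial consistent with all of this is the stated p.

x^2 + 2*y^2 - 2*z^2 - 3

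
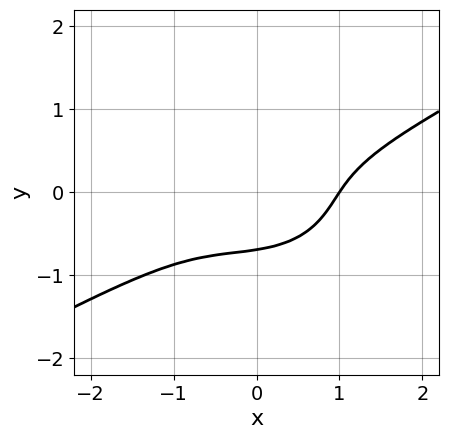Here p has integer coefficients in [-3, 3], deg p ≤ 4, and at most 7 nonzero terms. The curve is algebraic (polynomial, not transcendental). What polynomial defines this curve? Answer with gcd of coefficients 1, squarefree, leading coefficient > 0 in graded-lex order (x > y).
x^3 - x^2*y - 3*y^3 - x*y - 1

(a) The degree is 3 — the shape is more complex than any degree-2 curve.
(b) Reading off the gridlines: it crosses the x-axis at the gridline x = 1.
(c) Fitting integer coefficients to these (and the overall shape) gives p.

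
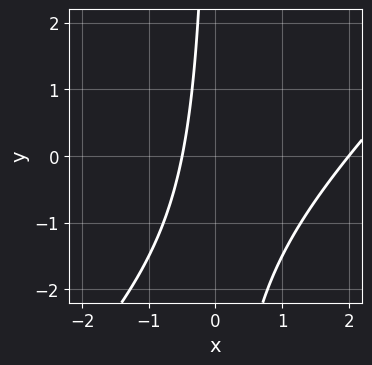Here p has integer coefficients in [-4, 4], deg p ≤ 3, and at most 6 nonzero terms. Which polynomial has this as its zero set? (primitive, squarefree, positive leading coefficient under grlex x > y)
First, the degree is 2 — no degree-1 curve has this shape.
Then, reading off the gridlines: it crosses the x-axis at the gridline x = 2; no y-intercept at any integer in the box.
Finally, together with the visible shape, these determine p as stated.

2*x^2 - 2*x*y - 3*x - 2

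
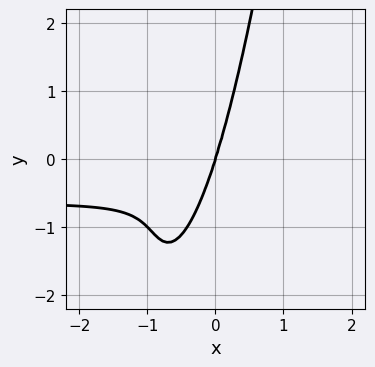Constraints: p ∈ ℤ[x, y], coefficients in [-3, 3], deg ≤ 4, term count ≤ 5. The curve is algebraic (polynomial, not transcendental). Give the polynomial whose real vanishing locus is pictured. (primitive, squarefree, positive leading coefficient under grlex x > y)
3*x^3*y + x^2*y^2 + 2*x^3 + 3*x*y^2 - y^3

(a) deg p = 4. The shape is more complex than any degree-3 curve.
(b) Reading off the gridlines: it crosses the y-axis at the gridline y = 0; one x-axis crossing is at x = 0.
(c) These observations pin down the coefficients.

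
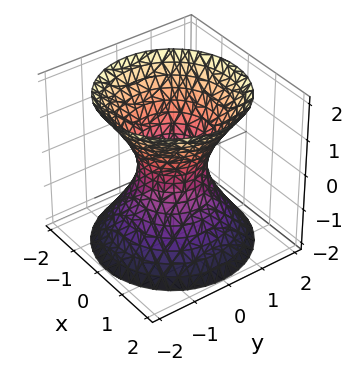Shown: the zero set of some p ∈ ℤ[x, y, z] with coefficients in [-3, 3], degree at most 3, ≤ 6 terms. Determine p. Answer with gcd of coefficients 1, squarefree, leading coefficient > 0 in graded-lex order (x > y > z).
3*x^2 + 3*y^2 - 2*z^2 - 2

The degree is 2 — an hourglass — one-sheet hyperboloid; a quadric.
Symmetries: mirror symmetry z ↦ −z ⇒ only even powers of z; rotational symmetry about the z-axis ⇒ p depends on x, y only through x² + y².
From the visible intercepts: a circular section at z = -2 has radius between 1 and 2; the surface avoids every integer z-axis point in the box.
Together with the visible shape, these determine p as stated.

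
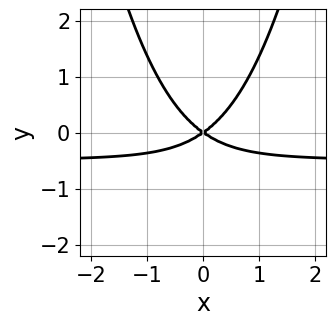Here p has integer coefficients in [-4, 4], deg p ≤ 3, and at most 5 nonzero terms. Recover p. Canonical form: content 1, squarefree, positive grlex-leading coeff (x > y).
2*x^2*y + x^2 - 2*y^2

1. The degree is 3 — a generic line meets the curve in up to 3 points.
2. Symmetries: it's symmetric under x → −x, forcing even powers of x.
3. Checking where it meets the axes: it crosses the x-axis at the gridline x = 0; it meets the y-axis at y = 0 (among the integer gridlines).
4. Assembling these constraints gives the stated polynomial.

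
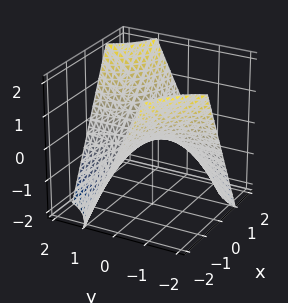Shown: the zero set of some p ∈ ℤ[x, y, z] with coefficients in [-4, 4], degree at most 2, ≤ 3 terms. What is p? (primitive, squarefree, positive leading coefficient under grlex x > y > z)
x*y - z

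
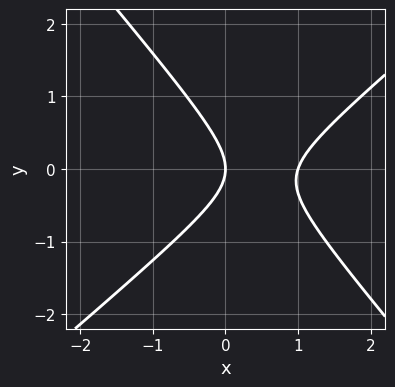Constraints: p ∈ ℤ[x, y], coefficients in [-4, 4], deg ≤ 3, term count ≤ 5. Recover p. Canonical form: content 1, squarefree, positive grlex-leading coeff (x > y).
(a) Degree: no degree-1 curve has this shape, so deg p = 2.
(b) Checking where it meets the axes: among the integer gridlines, it crosses the x-axis at x ∈ {0, 1}; one y-axis crossing is at y = 0.
(c) These observations pin down the coefficients.

3*x^2 - x*y - 3*y^2 - 3*x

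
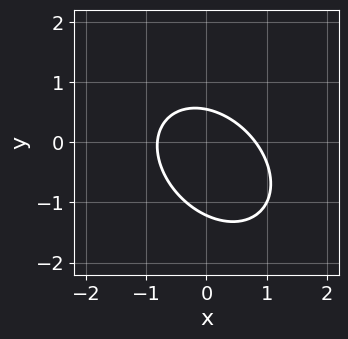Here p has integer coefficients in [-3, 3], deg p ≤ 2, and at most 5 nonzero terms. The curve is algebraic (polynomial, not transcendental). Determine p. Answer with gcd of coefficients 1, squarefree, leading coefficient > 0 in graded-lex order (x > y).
Degree: no degree-1 curve has this shape, so deg p = 2.
Matching integer coefficients to the picture gives p.

3*x^2 + 2*x*y + 3*y^2 + 2*y - 2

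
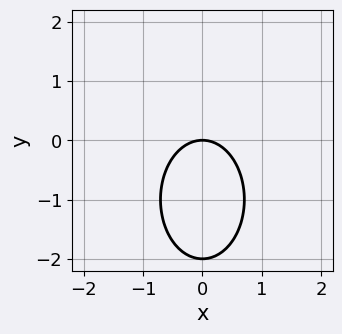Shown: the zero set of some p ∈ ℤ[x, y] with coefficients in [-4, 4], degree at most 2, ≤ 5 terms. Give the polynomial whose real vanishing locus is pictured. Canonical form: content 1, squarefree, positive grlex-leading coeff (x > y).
2*x^2 + y^2 + 2*y

(a) Degree: a generic line meets the curve in up to 2 points, so deg p = 2.
(b) Symmetries: mirror symmetry x ↦ −x ⇒ only even powers of x.
(c) Against the integer gridlines: it meets the x-axis at x = 0 (among the integer gridlines); the y-axis gridline crossings are at y ∈ {-2, 0}.
(d) These observations pin down the coefficients.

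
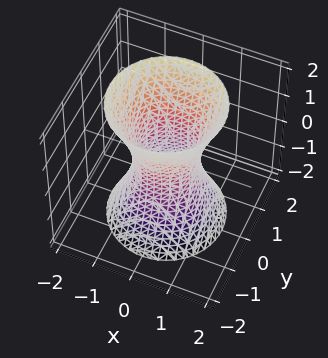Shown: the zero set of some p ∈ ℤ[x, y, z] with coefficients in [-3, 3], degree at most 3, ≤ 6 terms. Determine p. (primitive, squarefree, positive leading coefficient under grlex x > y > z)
3*x^2 + 3*y^2 - z^2 - 2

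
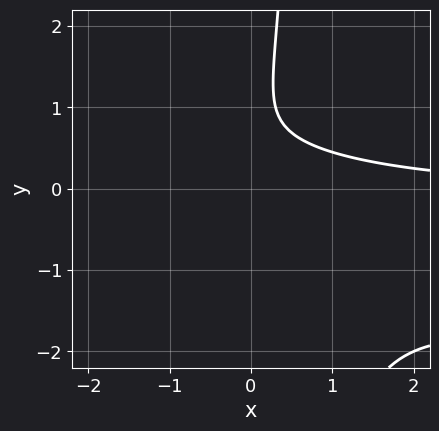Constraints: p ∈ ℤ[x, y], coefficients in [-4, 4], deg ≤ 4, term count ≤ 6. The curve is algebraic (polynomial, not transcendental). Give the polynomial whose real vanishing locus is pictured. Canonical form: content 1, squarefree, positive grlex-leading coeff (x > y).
First, the degree is 3 — the shape is more complex than any degree-2 curve.
Next, from the visible intercepts: no y-intercept at any integer in the box; it misses every integer gridline on the x-axis.
Finally, putting this together gives p.

x^2*y + 3*x*y^2 - 2*y^2 + 3*y - 2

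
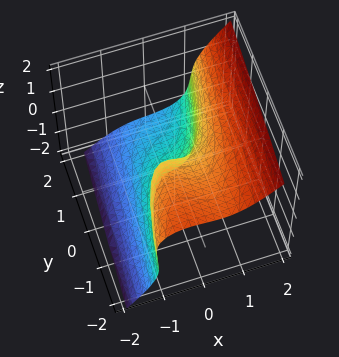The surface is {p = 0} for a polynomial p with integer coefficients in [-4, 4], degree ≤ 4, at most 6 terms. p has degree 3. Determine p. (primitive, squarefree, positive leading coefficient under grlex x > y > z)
3*x^3 - 2*z^3 - x*z - 2*y

(a) deg p = 3. No degree-2 surface has this shape.
(b) Observable constraints: it meets the y-axis at y = 0 (among the integer gridlines); it crosses the x-axis at the gridline x = 0; one z-axis crossing is at z = 0.
(c) Matching integer coefficients to the picture gives p.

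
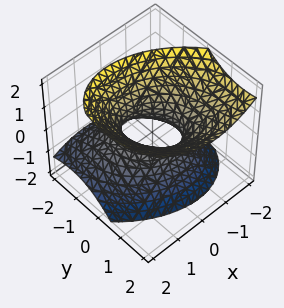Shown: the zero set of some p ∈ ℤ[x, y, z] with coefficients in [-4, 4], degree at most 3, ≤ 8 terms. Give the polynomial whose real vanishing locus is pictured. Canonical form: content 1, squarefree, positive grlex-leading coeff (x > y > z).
3*x^2 + 2*x*y + 3*y^2 - 3*y*z - 3*z^2 - 2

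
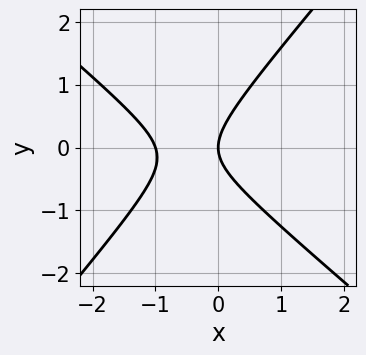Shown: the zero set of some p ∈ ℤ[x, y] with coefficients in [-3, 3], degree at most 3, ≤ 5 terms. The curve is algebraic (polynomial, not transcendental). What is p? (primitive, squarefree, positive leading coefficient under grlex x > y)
First, the degree is 2 — the shape is more complex than any degree-1 curve.
Next, checking where it meets the axes: one y-axis crossing is at y = 0; among the integer gridlines, it crosses the x-axis at x ∈ {-1, 0}.
Finally, the integer polynomial consistent with all of this is the stated p.

3*x^2 + x*y - 3*y^2 + 3*x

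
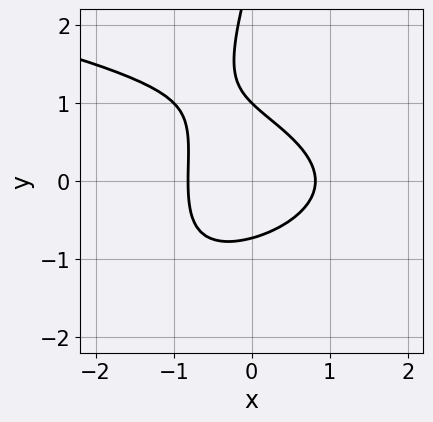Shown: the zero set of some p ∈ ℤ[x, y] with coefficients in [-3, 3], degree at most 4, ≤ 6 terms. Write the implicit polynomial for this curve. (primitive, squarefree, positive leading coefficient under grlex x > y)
1. deg p = 3. No degree-2 curve has this shape.
2. From the visible intercepts: it crosses the y-axis at the gridline y = 1.
3. The integer polynomial consistent with all of this is the stated p.

3*x*y^2 - y^3 + 3*x^2 + 3*y^2 - 2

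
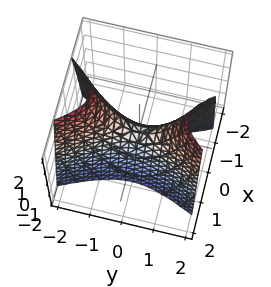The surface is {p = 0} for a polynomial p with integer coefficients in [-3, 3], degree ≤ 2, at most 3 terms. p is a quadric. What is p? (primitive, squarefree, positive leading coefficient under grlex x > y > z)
3*x^2 - y^2 + z

(a) Degree: a saddle surface; a quadric, so deg p = 2.
(b) Symmetries: mirror symmetry y ↦ −y ⇒ only even powers of y; it's symmetric under x → −x, forcing even powers of x.
(c) Reading off the gridlines: it crosses the y-axis at the gridline y = 0; one z-axis crossing is at z = 0; it meets the x-axis at x = 0 (among the integer gridlines).
(d) Solving for integer coefficients yields p as stated.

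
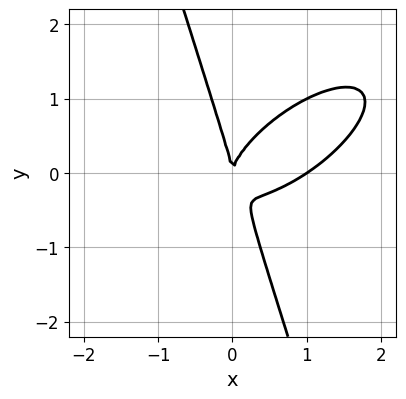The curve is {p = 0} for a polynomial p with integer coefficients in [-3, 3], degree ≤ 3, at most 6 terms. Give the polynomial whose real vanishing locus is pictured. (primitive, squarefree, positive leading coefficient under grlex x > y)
1. deg p = 3.
2. Against the integer gridlines: among the integer gridlines, it crosses the x-axis at x ∈ {0, 1}; it crosses the y-axis at the gridline y = 0.
3. Assembling these constraints gives the stated polynomial.

2*x^3 - 3*x^2*y + 2*x*y^2 + y^3 - 2*x^2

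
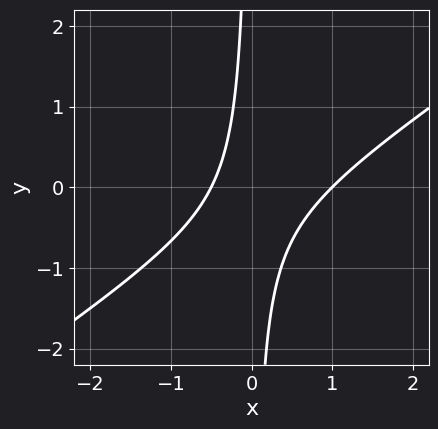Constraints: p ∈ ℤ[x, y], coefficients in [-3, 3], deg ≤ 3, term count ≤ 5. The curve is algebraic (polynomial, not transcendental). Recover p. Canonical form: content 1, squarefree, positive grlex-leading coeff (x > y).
2*x^2 - 3*x*y - x - 1

deg p = 2. The shape is more complex than any degree-1 curve.
Reading off the gridlines: it meets the x-axis at x = 1 (among the integer gridlines); no y-intercept at any integer in the box.
Fitting integer coefficients to these (and the overall shape) gives p.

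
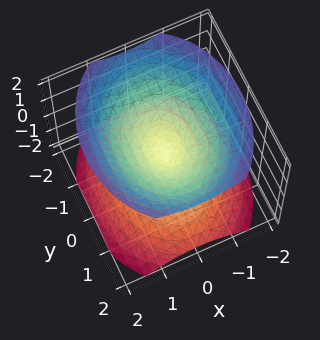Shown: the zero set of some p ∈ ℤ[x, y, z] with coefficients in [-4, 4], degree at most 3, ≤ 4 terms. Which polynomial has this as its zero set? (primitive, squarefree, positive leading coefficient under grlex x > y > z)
First, there are 2 components. Treating them together as one polynomial.
Then, deg p = 2. A double cone through the origin; a quadric.
Next, symmetries: mirror symmetry y ↦ −y ⇒ only even powers of y; mirror symmetry z ↦ −z ⇒ only even powers of z; it's symmetric under x → −x, forcing even powers of x.
Then, observable constraints: it crosses the y-axis at the gridline y = 0; it meets the x-axis at x = 0 (among the integer gridlines); one z-axis crossing is at z = 0.
Finally, these observations pin down the coefficients.

3*x^2 + 2*y^2 - 3*z^2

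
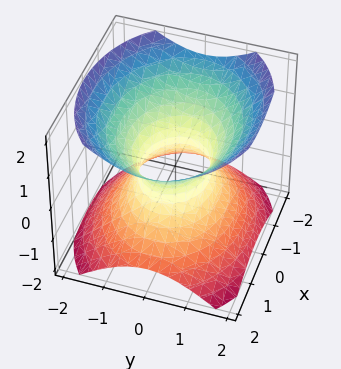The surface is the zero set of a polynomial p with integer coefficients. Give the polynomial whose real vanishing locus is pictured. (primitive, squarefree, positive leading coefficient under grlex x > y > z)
(a) deg p = 2. One connected sheet with a waist; a quadric.
(b) Symmetries: it's symmetric under x → −x, forcing even powers of x; it's symmetric under z → −z, forcing even powers of z; it's symmetric under y → −y, forcing even powers of y.
(c) Against the integer gridlines: among the integer gridlines, it crosses the x-axis at x ∈ {-1, 1}; the surface avoids every integer z-axis point in the box.
(d) Putting this together gives p.

2*x^2 + 3*y^2 - 3*z^2 - 2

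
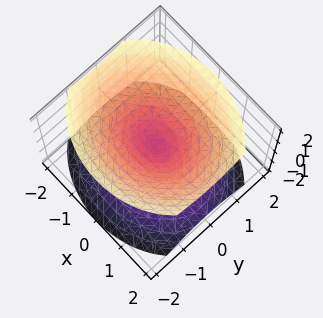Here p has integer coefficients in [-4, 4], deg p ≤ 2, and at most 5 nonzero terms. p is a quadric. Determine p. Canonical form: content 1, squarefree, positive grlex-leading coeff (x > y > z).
I count 2 distinct pieces. Treating them together as one polynomial.
Degree: a double cone through the origin; a quadric, so deg p = 2.
Symmetries: it's symmetric under z → −z, forcing even powers of z; mirror symmetry x ↦ −x ⇒ only even powers of x; it's symmetric under y → −y, forcing even powers of y.
Observable constraints: it meets the x-axis at x = 0 (among the integer gridlines); it crosses the z-axis at the gridline z = 0; it crosses the y-axis at the gridline y = 0.
Fitting integer coefficients to these (and the overall shape) gives p.

2*x^2 + 3*y^2 - 3*z^2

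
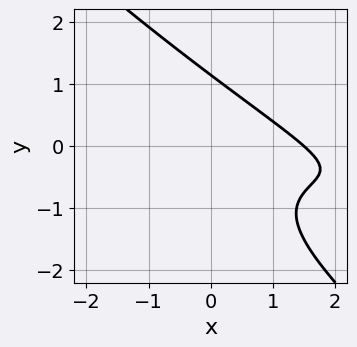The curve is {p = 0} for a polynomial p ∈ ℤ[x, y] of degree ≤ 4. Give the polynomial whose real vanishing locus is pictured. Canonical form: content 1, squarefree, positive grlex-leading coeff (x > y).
deg p = 3. A generic line meets the curve in up to 3 points.
Matching integer coefficients to the picture gives p.

x^2*y + 3*x*y^2 + 2*y^3 + 2*x - 3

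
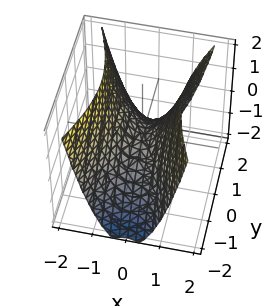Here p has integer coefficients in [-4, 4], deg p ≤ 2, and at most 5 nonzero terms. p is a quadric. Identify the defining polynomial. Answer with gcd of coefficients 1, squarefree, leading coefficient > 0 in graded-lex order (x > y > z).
(a) Degree: a hyperbolic paraboloid; a quadric, so deg p = 2.
(b) Symmetries: it's symmetric under x → −x, forcing even powers of x; it's symmetric under y → −y, forcing even powers of y.
(c) From the visible intercepts: it crosses the x-axis at the gridline x = 0; it crosses the z-axis at the gridline z = 0.
(d) Together with the visible shape, these determine p as stated.

3*x^2 - y^2 - 2*z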